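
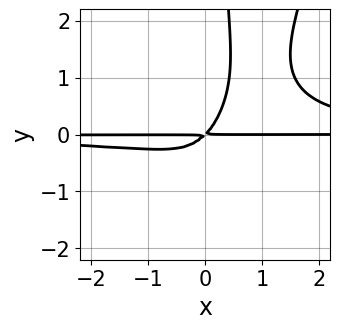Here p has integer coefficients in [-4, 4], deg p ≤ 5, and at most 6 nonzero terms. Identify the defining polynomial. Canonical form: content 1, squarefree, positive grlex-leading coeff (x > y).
3*x^2*y^2 - x*y^3 - 3*x*y^2 - 2*x*y + 2*y^2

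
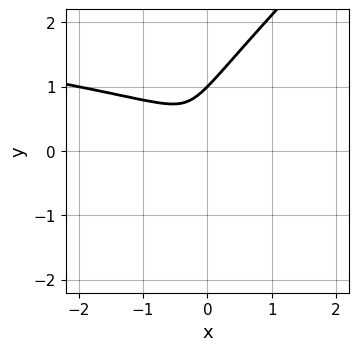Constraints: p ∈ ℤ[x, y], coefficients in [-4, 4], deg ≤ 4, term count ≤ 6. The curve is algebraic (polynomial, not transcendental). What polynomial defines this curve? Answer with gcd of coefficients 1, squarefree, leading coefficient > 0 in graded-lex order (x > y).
2*x*y^2 - 2*y^3 + x^2 + 2*y^2

1. Degree: a generic line meets the curve in up to 3 points, so deg p = 3.
2. Checking where it meets the axes: one y-axis crossing is at y = 1.
3. Putting this together gives p.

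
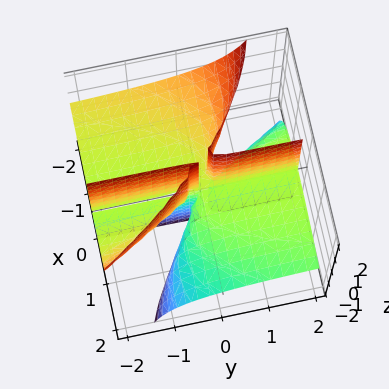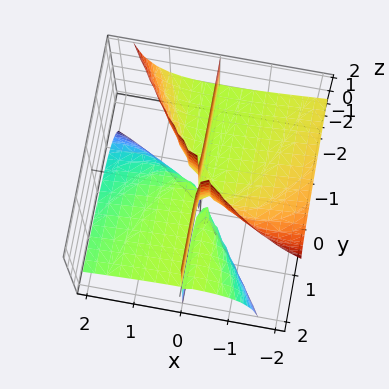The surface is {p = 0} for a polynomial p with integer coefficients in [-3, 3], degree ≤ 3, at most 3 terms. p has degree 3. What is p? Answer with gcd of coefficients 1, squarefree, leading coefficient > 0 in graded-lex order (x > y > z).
x^3 + 3*x^2*z + 3*x*y*z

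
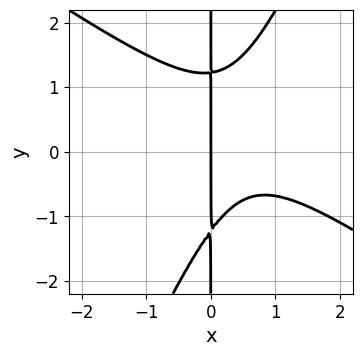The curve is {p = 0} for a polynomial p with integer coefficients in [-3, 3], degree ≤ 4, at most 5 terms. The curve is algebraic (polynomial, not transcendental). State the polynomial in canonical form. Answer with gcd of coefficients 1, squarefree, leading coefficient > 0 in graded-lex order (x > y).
3*x^3 + 3*x^2*y - 2*x*y^2 - 3*x^2 + 3*x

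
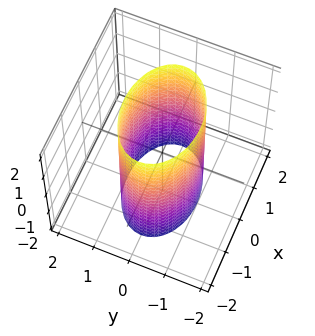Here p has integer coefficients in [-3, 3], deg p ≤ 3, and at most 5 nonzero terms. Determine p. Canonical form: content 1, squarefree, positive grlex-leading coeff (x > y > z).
1. deg p = 2. A cylinder; a quadric.
2. Symmetries: the y ↦ −y reflection is a symmetry, so y appears only in even powers; mirror symmetry x ↦ −x ⇒ only even powers of x; it's symmetric under z → −z, forcing even powers of z.
3. Checking where it meets the axes: among the integer gridlines, it crosses the y-axis at y ∈ {-1, 1}; no z-intercept at any integer in the box.
4. Putting this together gives p.

x^2 + 2*y^2 - 2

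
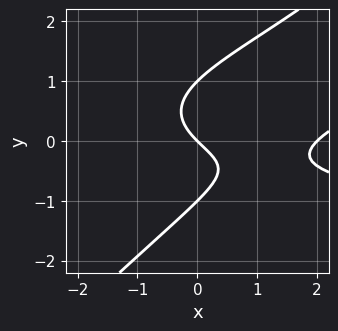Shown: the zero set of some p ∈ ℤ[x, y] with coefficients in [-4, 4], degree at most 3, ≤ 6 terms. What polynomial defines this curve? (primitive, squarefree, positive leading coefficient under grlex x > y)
2*x*y^2 - 2*y^3 - x^2 + 2*x + 2*y

(a) deg p = 3. A generic line meets the curve in up to 3 points.
(b) Observable constraints: among the integer gridlines, it crosses the y-axis at y ∈ {-1, 0, 1}; the x-axis gridline crossings are at x ∈ {0, 2}.
(c) Together with the visible shape, these determine p as stated.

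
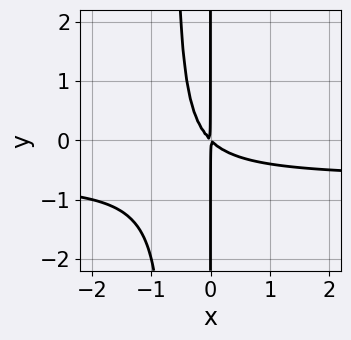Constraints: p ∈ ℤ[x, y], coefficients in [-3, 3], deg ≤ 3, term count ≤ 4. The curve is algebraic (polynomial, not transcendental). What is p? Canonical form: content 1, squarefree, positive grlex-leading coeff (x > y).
deg p = 3. No degree-2 curve has this shape.
Checking where it meets the axes: the visible y-axis segment lies entirely on the curve.
Together with the visible shape, these determine p as stated.

3*x^2*y + 2*x^2 + 2*x*y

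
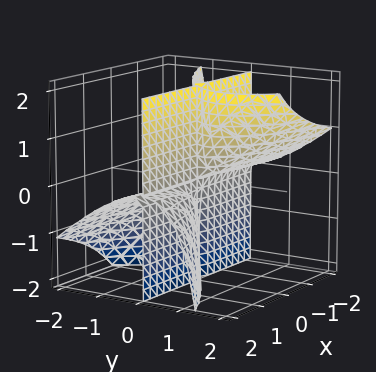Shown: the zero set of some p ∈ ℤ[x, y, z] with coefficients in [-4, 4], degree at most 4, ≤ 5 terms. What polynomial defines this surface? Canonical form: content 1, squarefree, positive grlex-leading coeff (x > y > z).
There are 2 components.
deg p = 3.
Against the integer gridlines: one y-axis crossing is at y = 0; every point of the x-axis in the box is on the surface; the visible z-axis segment lies entirely on the surface.
The integer polynomial consistent with all of this is the stated p.

x*y*z + y^3 - y^2*z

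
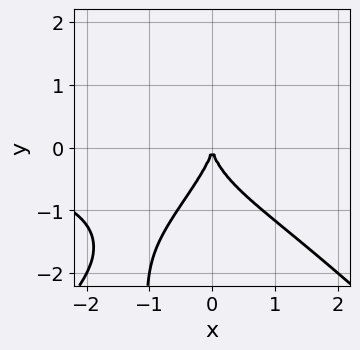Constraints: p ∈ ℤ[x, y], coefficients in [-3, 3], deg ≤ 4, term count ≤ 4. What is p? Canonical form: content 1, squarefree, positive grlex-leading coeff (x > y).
x^3*y - x*y^3 - y^3 - 2*x^2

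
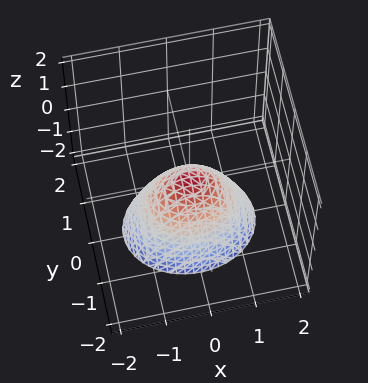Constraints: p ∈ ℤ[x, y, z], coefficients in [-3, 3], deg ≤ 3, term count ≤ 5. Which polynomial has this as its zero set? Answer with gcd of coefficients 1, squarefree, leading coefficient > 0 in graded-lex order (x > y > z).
2*x^2 + 3*y^2 + 2*z

(a) deg p = 2. A paraboloid; a quadric.
(b) Symmetries: the y ↦ −y reflection is a symmetry, so y appears only in even powers; mirror symmetry x ↦ −x ⇒ only even powers of x.
(c) Reading off the gridlines: it crosses the y-axis at the gridline y = 0; it meets the x-axis at x = 0 (among the integer gridlines).
(d) Fitting integer coefficients to these (and the overall shape) gives p.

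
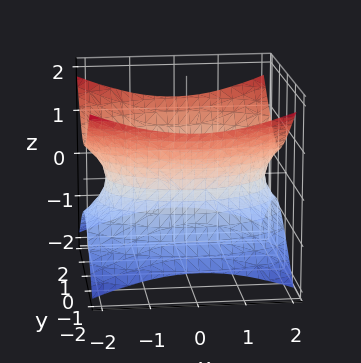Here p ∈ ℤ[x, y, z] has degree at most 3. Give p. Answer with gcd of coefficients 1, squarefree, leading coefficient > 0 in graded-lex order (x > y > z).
x^2 + 2*y^2 - 3*z^2 - 3

(a) Degree: an hourglass — one-sheet hyperboloid; a quadric, so deg p = 2.
(b) Symmetries: it's symmetric under y → −y, forcing even powers of y; it's symmetric under x → −x, forcing even powers of x; it's symmetric under z → −z, forcing even powers of z.
(c) From the axis intercepts and sections: no z-intercept at any integer in the box.
(d) Together with the visible shape, these determine p as stated.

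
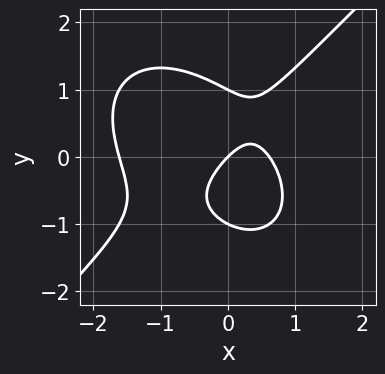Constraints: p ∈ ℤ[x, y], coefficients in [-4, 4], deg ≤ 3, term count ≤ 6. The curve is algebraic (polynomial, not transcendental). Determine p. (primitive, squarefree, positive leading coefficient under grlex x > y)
(a) Degree: a generic line meets the curve in up to 3 points, so deg p = 3.
(b) From the visible intercepts: the y-axis gridline crossings are at y ∈ {-1, 0, 1}; one x-axis crossing is at x = 0.
(c) Solving for integer coefficients yields p as stated.

x^3 - y^3 + x^2 - x + y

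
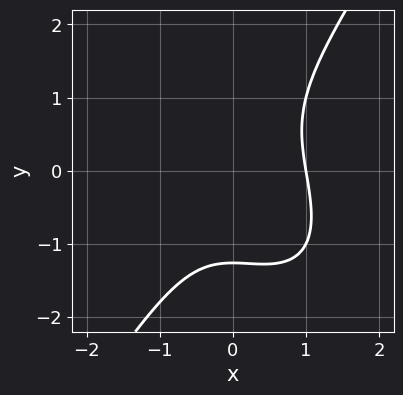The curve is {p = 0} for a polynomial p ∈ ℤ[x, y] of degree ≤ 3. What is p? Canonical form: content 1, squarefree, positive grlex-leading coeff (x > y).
2*x^3 + x^2*y - y^3 - 2

1. The degree is 3 — no degree-2 curve has this shape.
2. Against the integer gridlines: it crosses the x-axis at the gridline x = 1.
3. Matching integer coefficients to the picture gives p.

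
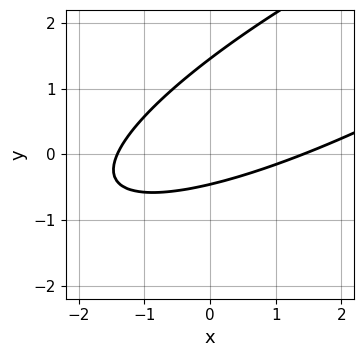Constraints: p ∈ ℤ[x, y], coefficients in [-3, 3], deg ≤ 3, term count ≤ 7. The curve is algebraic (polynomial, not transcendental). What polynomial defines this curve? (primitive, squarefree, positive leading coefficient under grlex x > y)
(a) Degree: the shape is more complex than any degree-1 curve, so deg p = 2.
(b) The integer polynomial consistent with all of this is the stated p.

x^2 - 3*x*y + 3*y^2 - 3*y - 2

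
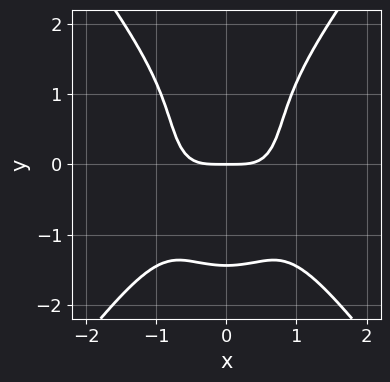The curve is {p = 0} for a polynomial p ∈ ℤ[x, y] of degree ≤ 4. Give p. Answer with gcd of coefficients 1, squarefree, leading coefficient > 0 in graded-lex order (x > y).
First, deg p = 4. The shape is more complex than any degree-3 curve.
Next, symmetries: the x ↦ −x reflection is a symmetry, so x appears only in even powers.
Then, observable constraints: one y-axis crossing is at y = 0; it crosses the x-axis at the gridline x = 0.
Finally, these observations pin down the coefficients.

3*x^4 - y^4 + 2*x^2*y - 3*y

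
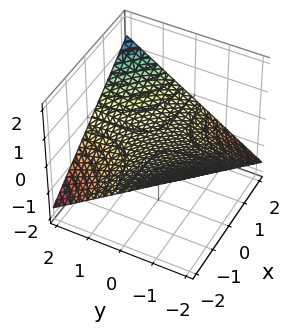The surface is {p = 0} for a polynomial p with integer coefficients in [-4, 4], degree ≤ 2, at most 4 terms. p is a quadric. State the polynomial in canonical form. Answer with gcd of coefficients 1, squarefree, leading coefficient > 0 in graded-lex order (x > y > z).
x*y - 3*z

1. deg p = 2. A hyperbolic paraboloid; a quadric.
2. Against the integer gridlines: it crosses the z-axis at the gridline z = 0; the visible y-axis segment lies entirely on the surface; every point of the x-axis in the box is on the surface.
3. Matching integer coefficients to the picture gives p.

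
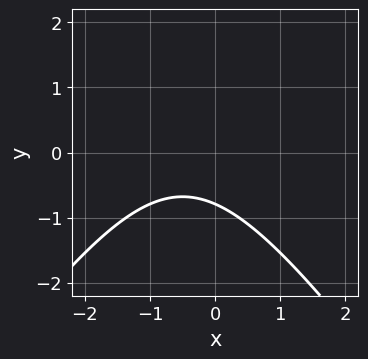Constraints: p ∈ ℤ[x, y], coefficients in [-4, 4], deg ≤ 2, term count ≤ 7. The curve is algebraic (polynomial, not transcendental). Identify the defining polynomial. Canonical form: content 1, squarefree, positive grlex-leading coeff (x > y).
First, the degree is 2 — a generic line meets the curve in up to 2 points.
Next, reading off the gridlines: no x-intercept at any integer in the box.
Finally, solving for integer coefficients yields p as stated.

2*x^2 - y^2 + 2*x + 3*y + 3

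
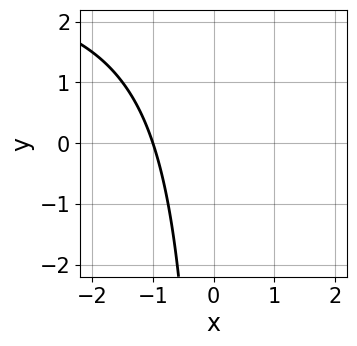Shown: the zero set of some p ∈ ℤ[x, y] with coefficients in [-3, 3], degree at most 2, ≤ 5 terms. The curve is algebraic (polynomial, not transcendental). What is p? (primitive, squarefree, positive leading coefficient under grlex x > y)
First, the degree is 2 — no degree-1 curve has this shape.
Then, from the axis intercepts and sections: it misses every integer gridline on the y-axis; it crosses the x-axis at the gridline x = -1.
Finally, these observations pin down the coefficients.

x*y - 3*x - 3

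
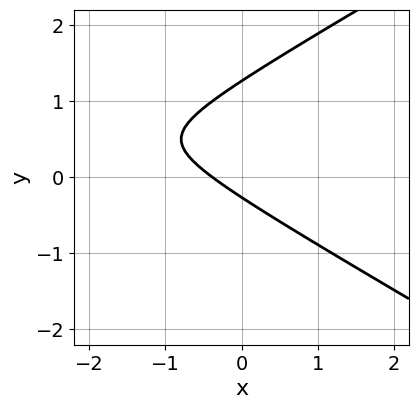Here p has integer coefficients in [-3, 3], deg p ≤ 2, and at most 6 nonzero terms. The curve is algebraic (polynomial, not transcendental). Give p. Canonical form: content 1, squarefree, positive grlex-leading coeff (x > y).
x^2 - 3*y^2 + 3*x + 3*y + 1

First, the degree is 2 — no degree-1 curve has this shape.
Finally, matching integer coefficients to the picture gives p.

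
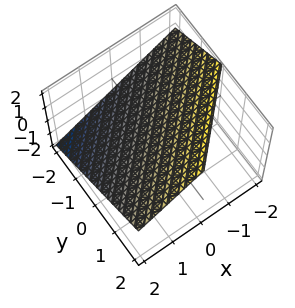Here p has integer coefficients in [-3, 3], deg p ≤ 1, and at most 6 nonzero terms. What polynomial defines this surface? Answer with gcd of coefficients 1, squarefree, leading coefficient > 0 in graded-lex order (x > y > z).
The degree is 1 — every cross-section is a straight line — this is a plane.
From the visible intercepts: one x-axis crossing is at x = 1; it crosses the y-axis at the gridline y = -1.
Fitting integer coefficients to these (and the overall shape) gives p.

2*x - 2*y + 3*z - 2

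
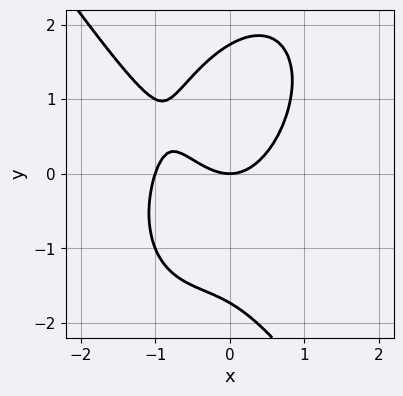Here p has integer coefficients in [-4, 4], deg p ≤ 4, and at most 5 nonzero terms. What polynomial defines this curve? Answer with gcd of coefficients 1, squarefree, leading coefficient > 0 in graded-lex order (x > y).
3*x^3 + y^3 + 3*x^2 - 2*x*y - 3*y

1. Degree: no degree-2 curve has this shape, so deg p = 3.
2. Observable constraints: one y-axis crossing is at y = 0; among the integer gridlines, it crosses the x-axis at x ∈ {-1, 0}.
3. These observations pin down the coefficients.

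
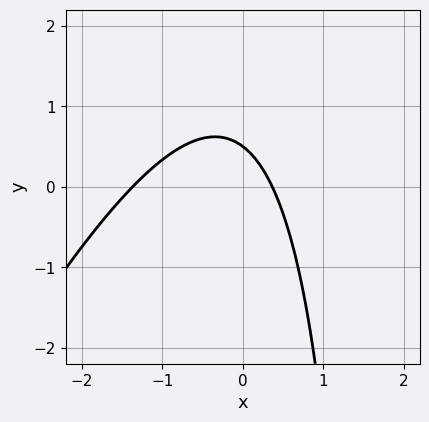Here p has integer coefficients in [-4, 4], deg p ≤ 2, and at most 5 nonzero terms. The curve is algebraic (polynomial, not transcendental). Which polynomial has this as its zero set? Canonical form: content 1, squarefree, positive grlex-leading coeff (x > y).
deg p = 2. A generic line meets the curve in up to 2 points.
Matching integer coefficients to the picture gives p.

2*x^2 - x*y + 2*x + 2*y - 1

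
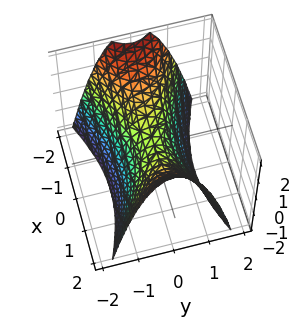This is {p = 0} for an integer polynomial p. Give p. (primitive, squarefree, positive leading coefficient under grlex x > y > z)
x^2 - 3*y^2 - 2*z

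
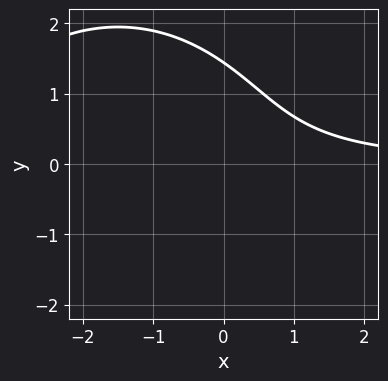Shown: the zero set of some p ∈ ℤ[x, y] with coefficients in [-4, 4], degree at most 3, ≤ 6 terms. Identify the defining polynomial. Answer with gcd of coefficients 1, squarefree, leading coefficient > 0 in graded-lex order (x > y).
x^2*y + y^3 + 3*x*y - 3

The degree is 3 — no degree-2 curve has this shape.
From the visible intercepts: the curve avoids every integer x-axis point in the box.
Assembling these constraints gives the stated polynomial.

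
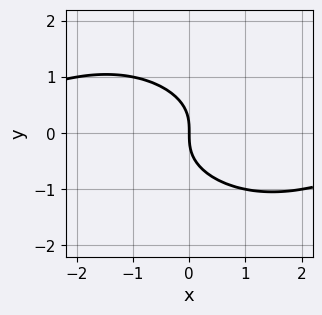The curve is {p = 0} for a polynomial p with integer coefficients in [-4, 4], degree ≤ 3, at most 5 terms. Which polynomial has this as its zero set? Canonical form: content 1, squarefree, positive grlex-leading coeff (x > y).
x^2*y + x*y^2 + 2*y^3 + 2*x

1. deg p = 3.
2. Against the integer gridlines: it meets the y-axis at y = 0 (among the integer gridlines); one x-axis crossing is at x = 0.
3. Together with the visible shape, these determine p as stated.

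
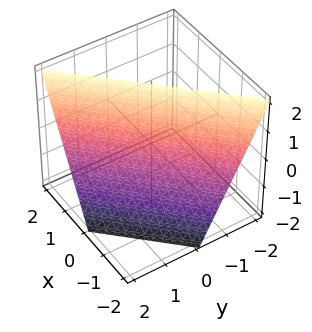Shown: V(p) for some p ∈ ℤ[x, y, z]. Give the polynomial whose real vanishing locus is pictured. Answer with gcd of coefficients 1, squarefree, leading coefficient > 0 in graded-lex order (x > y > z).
2*x - 2*y - z + 2

1. The degree is 1 — every cross-section is a straight line — this is a plane.
2. From the axis intercepts and sections: it meets the y-axis at y = 1 (among the integer gridlines); it meets the x-axis at x = -1 (among the integer gridlines); one z-axis crossing is at z = 2.
3. Putting this together gives p.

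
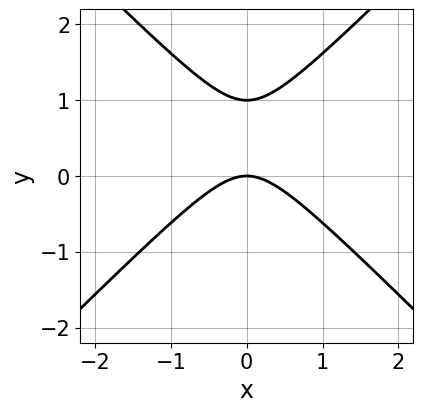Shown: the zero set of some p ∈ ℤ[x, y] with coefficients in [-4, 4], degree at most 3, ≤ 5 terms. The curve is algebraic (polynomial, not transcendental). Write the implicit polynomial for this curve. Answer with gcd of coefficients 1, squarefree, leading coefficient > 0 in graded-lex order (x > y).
First, degree: a generic line meets the curve in up to 2 points, so deg p = 2.
Next, symmetries: mirror symmetry x ↦ −x ⇒ only even powers of x.
Then, reading off the gridlines: among the integer gridlines, it crosses the y-axis at y ∈ {0, 1}; it meets the x-axis at x = 0 (among the integer gridlines).
Finally, putting this together gives p.

x^2 - y^2 + y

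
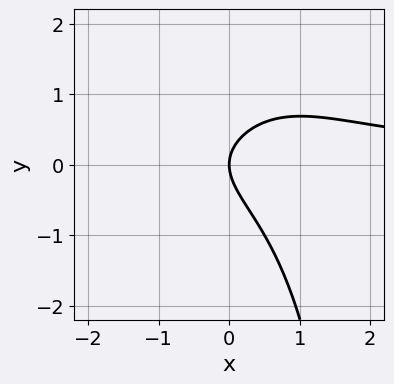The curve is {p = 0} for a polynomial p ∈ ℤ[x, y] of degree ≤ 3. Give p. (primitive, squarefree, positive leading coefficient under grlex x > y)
2*x^2*y - x*y^2 + x*y + 3*y^2 - 3*x

(a) Degree: a generic line meets the curve in up to 3 points, so deg p = 3.
(b) Against the integer gridlines: it crosses the x-axis at the gridline x = 0; one y-axis crossing is at y = 0.
(c) Together with the visible shape, these determine p as stated.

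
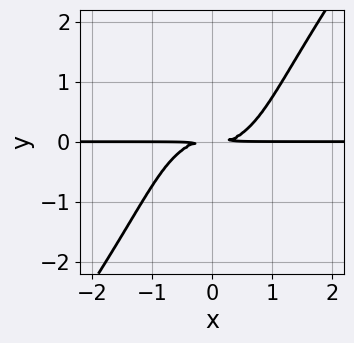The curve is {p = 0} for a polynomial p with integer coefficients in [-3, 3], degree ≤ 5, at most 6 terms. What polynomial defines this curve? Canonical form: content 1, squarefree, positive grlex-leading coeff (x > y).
(a) Degree: no degree-3 curve has this shape, so deg p = 4.
(b) From the visible intercepts: the visible x-axis segment lies entirely on the curve.
(c) Together with the visible shape, these determine p as stated.

3*x^3*y - 3*x^2*y^2 + 2*x*y^3 - y^4 - 2*y^2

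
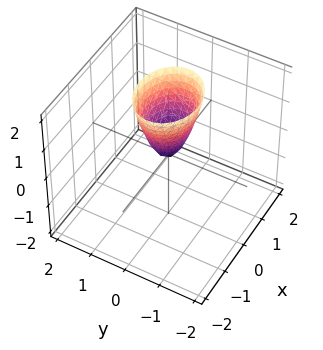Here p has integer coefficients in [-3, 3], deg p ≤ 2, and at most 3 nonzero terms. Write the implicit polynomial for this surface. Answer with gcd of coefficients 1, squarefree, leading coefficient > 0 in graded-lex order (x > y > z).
1. deg p = 2.
2. Symmetries: mirror symmetry x ↦ −x ⇒ only even powers of x; it's symmetric under y → −y, forcing even powers of y.
3. Observable constraints: one x-axis crossing is at x = 0; one y-axis crossing is at y = 0; it crosses the z-axis at the gridline z = 0.
4. Putting this together gives p.

2*x^2 + 3*y^2 - z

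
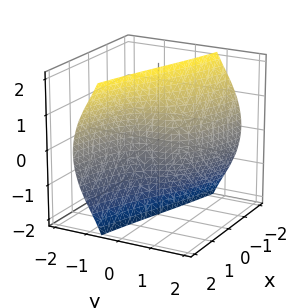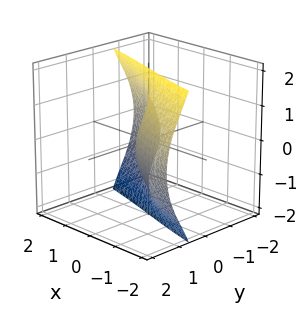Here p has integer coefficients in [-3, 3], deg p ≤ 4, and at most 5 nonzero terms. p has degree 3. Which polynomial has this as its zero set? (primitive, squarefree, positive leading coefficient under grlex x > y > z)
Degree: a generic line meets the surface in up to 3 points, so deg p = 3.
From the visible intercepts: every point of the z-axis in the box is on the surface; it meets the y-axis at y = 0 (among the integer gridlines).
The integer polynomial consistent with all of this is the stated p.

2*y^3 + 2*y*z^2 + 3*x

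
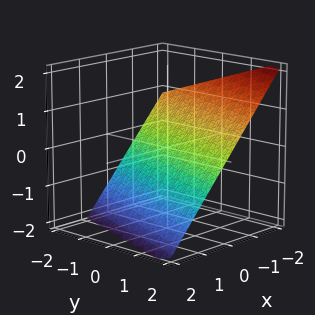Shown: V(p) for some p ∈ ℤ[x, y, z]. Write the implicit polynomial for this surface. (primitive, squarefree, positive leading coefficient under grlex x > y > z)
1. Degree: every cross-section is a straight line — this is a plane, so deg p = 1.
2. Reading off the gridlines: it meets the y-axis at y = 2 (among the integer gridlines).
3. Matching integer coefficients to the picture gives p.

3*x - y + 3*z + 2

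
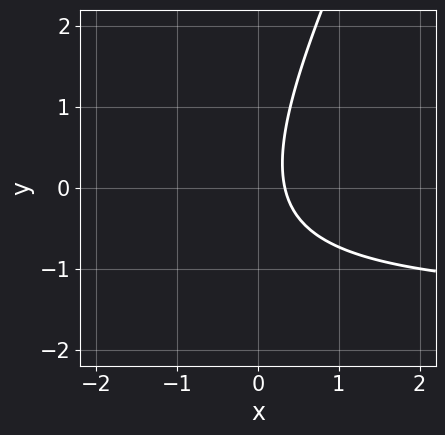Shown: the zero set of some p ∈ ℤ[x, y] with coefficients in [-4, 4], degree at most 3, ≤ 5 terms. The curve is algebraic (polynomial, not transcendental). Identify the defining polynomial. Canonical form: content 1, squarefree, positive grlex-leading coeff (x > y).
deg p = 2. No degree-1 curve has this shape.
From the visible intercepts: it misses every integer gridline on the y-axis.
Matching integer coefficients to the picture gives p.

2*x*y - y^2 + 3*x - 1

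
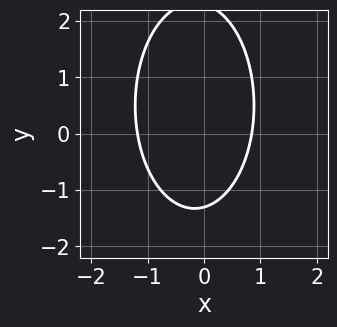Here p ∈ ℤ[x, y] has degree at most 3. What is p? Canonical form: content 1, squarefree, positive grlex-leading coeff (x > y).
First, deg p = 2.
Finally, matching integer coefficients to the picture gives p.

3*x^2 + y^2 + x - y - 3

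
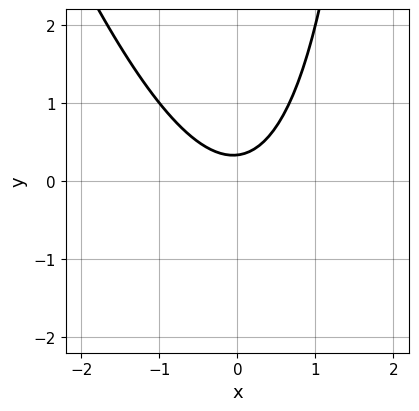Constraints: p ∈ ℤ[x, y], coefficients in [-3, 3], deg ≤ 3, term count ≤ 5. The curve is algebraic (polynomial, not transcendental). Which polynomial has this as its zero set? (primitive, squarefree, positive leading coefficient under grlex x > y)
1. Degree: no degree-1 curve has this shape, so deg p = 2.
2. Reading off the gridlines: it misses every integer gridline on the x-axis.
3. Putting this together gives p.

3*x^2 + x*y - 3*y + 1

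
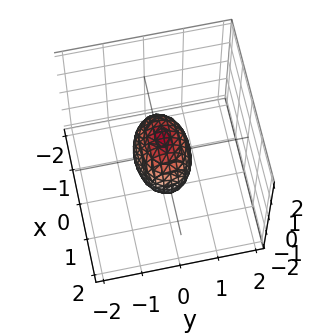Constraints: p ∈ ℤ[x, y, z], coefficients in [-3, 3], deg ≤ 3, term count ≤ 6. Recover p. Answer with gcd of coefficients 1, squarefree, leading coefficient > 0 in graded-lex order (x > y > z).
x^2 + 2*y^2 + z^2 - 1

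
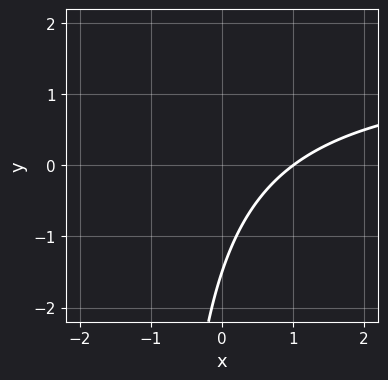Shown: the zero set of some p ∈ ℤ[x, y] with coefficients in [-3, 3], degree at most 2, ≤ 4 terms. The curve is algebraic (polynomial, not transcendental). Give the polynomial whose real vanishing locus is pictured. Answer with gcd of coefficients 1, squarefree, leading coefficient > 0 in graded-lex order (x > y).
2*x*y - 3*x + 2*y + 3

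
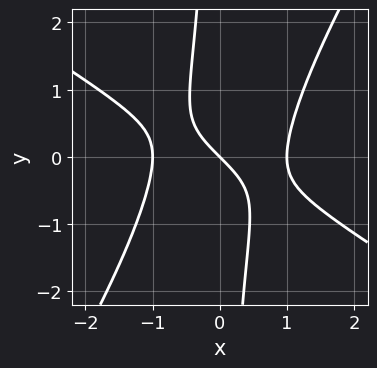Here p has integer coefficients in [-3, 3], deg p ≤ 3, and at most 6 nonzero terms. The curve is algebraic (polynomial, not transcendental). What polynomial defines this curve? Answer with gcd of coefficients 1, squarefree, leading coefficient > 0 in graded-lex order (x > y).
x^3 + x^2*y - x*y^2 - x - y

deg p = 3.
From the visible intercepts: it meets the y-axis at y = 0 (among the integer gridlines); the x-axis gridline crossings are at x ∈ {-1, 0, 1}.
These observations pin down the coefficients.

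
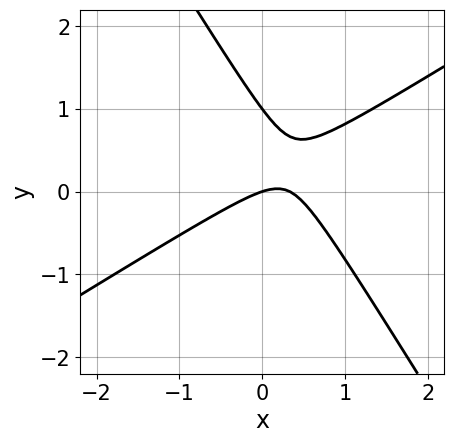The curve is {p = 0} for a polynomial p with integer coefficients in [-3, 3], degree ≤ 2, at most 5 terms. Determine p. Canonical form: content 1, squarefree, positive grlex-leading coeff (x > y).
The degree is 2 — a generic line meets the curve in up to 2 points.
From the axis intercepts and sections: among the integer gridlines, it crosses the y-axis at y ∈ {0, 1}; it crosses the x-axis at the gridline x = 0.
The integer polynomial consistent with all of this is the stated p.

3*x^2 - 3*x*y - 3*y^2 - x + 3*y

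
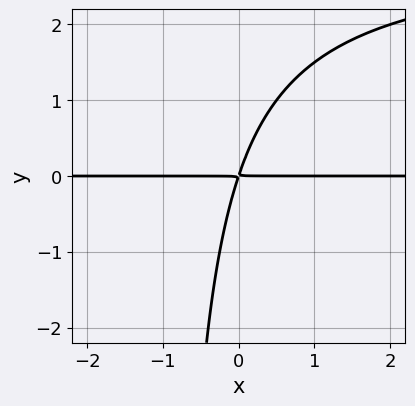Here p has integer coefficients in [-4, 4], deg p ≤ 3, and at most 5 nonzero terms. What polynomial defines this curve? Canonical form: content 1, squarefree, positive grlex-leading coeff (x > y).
x*y^2 - 3*x*y + y^2

(a) Degree: no degree-2 curve has this shape, so deg p = 3.
(b) From the axis intercepts and sections: the visible x-axis segment lies entirely on the curve.
(c) The integer polynomial consistent with all of this is the stated p.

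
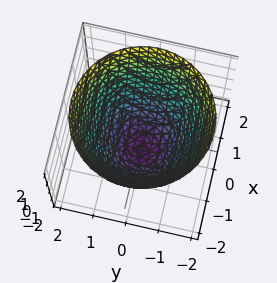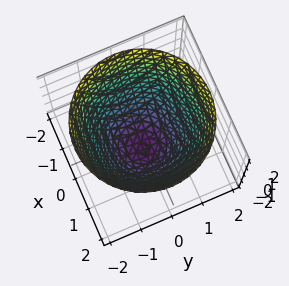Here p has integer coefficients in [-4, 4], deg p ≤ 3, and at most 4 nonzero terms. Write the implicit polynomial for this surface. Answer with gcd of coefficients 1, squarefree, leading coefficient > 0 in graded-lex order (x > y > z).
The degree is 2 — a generic line meets the surface in up to 2 points.
Symmetries: every cross-section ⟂ z is a circle, so x, y appear only via x² + y².
Observable constraints: it crosses the z-axis at the gridline z = -2; a circular section at z = 0 has radius between 1 and 2.
Matching integer coefficients to the picture gives p.

x^2 + y^2 - z - 2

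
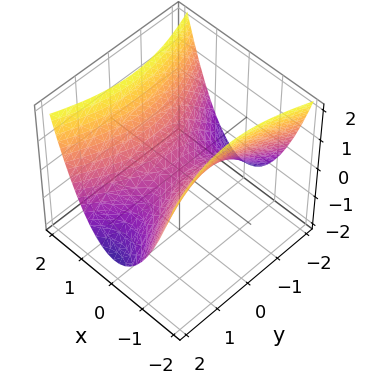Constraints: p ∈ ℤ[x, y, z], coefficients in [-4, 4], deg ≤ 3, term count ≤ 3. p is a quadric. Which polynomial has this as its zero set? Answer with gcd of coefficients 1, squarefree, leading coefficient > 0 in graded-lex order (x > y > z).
3*x^2 - y^2 - 3*z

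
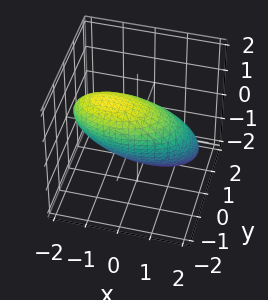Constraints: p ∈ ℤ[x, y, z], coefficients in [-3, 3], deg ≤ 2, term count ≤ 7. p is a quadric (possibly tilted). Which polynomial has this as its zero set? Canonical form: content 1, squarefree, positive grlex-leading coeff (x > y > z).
x^2 + x*z + 3*y^2 + 2*y*z + 2*z^2 - 3

First, deg p = 2. A generic line meets the surface in up to 2 points.
Next, from the visible intercepts: among the integer gridlines, it crosses the y-axis at y ∈ {-1, 1}.
Finally, the integer polynomial consistent with all of this is the stated p.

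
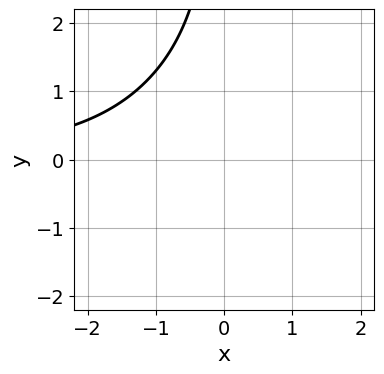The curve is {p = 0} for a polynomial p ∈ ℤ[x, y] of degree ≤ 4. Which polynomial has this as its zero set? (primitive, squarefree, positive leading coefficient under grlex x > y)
Degree: a generic line meets the curve in up to 3 points, so deg p = 3.
Against the integer gridlines: the curve avoids every integer x-axis point in the box; it misses every integer gridline on the y-axis.
Putting this together gives p.

x^2*y - x*y^2 - 3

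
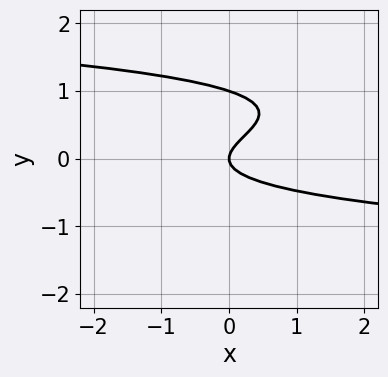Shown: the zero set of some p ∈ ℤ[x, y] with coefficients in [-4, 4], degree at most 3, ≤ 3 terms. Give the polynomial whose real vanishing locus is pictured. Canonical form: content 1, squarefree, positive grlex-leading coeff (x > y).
3*y^3 - 3*y^2 + x

First, the degree is 3 — the shape is more complex than any degree-2 curve.
Then, against the integer gridlines: it crosses the x-axis at the gridline x = 0; the y-axis gridline crossings are at y ∈ {0, 1}.
Finally, these observations pin down the coefficients.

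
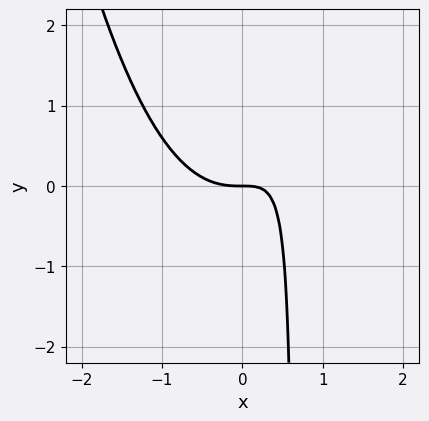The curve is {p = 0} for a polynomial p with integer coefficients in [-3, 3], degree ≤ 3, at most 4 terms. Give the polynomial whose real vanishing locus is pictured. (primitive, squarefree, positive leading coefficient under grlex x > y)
Degree: no degree-2 curve has this shape, so deg p = 3.
Observable constraints: one x-axis crossing is at x = 0; one y-axis crossing is at y = 0.
Putting this together gives p.

3*x^3 - 3*x*y + 2*y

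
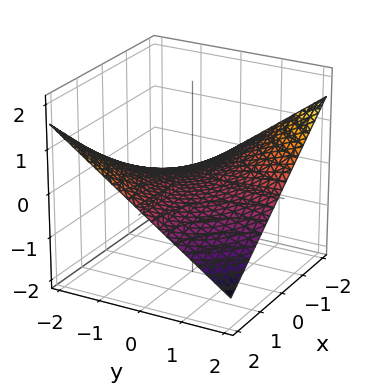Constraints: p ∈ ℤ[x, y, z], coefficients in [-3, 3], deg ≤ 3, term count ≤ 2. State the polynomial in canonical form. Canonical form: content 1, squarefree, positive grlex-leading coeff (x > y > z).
x*y + 3*z

(a) Degree: a hyperbolic paraboloid; a quadric, so deg p = 2.
(b) Observable constraints: the visible y-axis segment lies entirely on the surface; it crosses the z-axis at the gridline z = 0; the visible x-axis segment lies entirely on the surface.
(c) Fitting integer coefficients to these (and the overall shape) gives p.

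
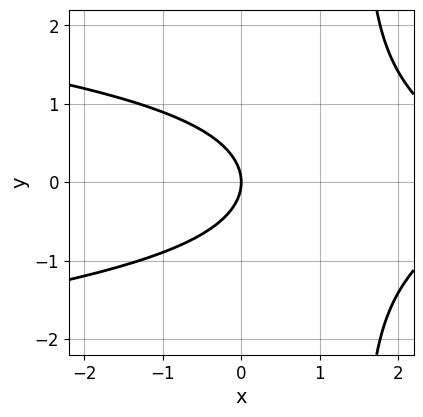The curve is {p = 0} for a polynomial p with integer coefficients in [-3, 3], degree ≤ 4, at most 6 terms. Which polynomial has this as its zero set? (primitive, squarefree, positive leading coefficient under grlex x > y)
2*x*y^2 + x^2 - 3*y^2 - 3*x

First, degree: a generic line meets the curve in up to 3 points, so deg p = 3.
Next, symmetries: mirror symmetry y ↦ −y ⇒ only even powers of y.
Next, checking where it meets the axes: one x-axis crossing is at x = 0; one y-axis crossing is at y = 0.
Finally, matching integer coefficients to the picture gives p.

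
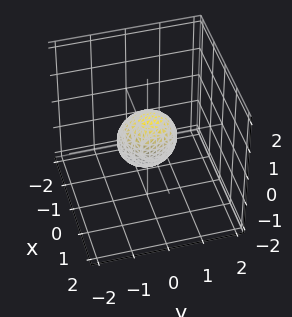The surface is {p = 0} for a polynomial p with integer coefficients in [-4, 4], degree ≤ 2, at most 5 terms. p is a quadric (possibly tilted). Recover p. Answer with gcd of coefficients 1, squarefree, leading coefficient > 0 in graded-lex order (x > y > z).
Degree: no degree-1 surface has this shape, so deg p = 2.
Checking where it meets the axes: among the integer gridlines, it crosses the z-axis at z ∈ {-1, 1}.
Matching integer coefficients to the picture gives p.

3*x^2 - 2*x*z + 3*y^2 + 2*z^2 - 2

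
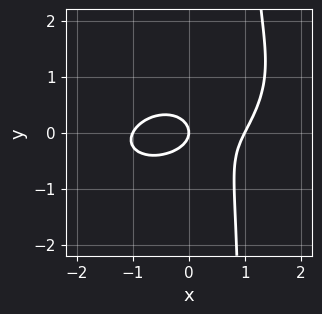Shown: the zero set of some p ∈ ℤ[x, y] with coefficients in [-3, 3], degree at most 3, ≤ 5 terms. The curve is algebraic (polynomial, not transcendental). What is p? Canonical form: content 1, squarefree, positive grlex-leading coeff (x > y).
x^3 - x^2*y + 2*x*y^2 - 2*y^2 - x

(a) Degree: no degree-2 curve has this shape, so deg p = 3.
(b) Against the integer gridlines: it crosses the y-axis at the gridline y = 0; the x-axis gridline crossings are at x ∈ {-1, 0, 1}.
(c) Together with the visible shape, these determine p as stated.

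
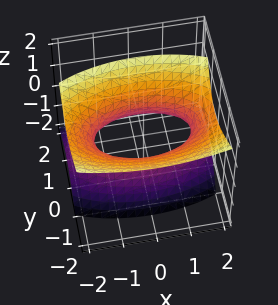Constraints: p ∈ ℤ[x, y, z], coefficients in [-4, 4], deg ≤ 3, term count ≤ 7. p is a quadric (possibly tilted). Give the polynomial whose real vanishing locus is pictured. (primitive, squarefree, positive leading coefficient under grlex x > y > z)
deg p = 2.
From the axis intercepts and sections: no z-intercept at any integer in the box.
Putting this together gives p.

x^2 + 3*y^2 + 2*y*z - 2*z^2 - 2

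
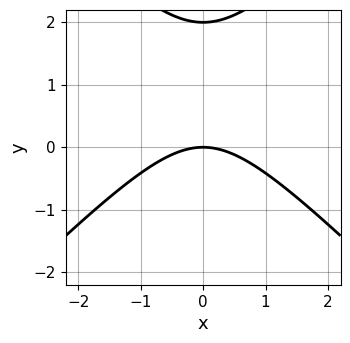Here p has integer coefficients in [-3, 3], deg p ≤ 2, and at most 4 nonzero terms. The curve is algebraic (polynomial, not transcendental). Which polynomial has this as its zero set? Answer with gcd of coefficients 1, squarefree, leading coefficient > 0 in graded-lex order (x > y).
First, degree: no degree-1 curve has this shape, so deg p = 2.
Then, symmetries: the x ↦ −x reflection is a symmetry, so x appears only in even powers.
Next, from the axis intercepts and sections: it crosses the x-axis at the gridline x = 0; among the integer gridlines, it crosses the y-axis at y ∈ {0, 2}.
Finally, together with the visible shape, these determine p as stated.

x^2 - y^2 + 2*y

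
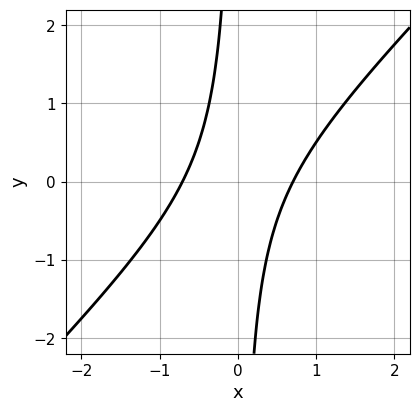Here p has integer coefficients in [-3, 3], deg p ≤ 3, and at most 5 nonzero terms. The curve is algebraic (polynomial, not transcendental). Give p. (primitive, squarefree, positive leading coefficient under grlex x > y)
2*x^2 - 2*x*y - 1

1. deg p = 2. A generic line meets the curve in up to 2 points.
2. Against the integer gridlines: it misses every integer gridline on the y-axis.
3. Assembling these constraints gives the stated polynomial.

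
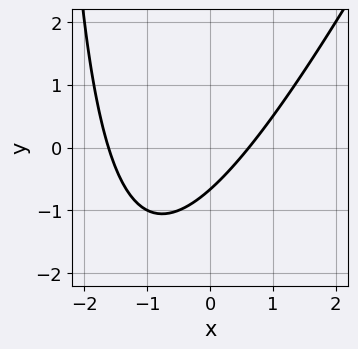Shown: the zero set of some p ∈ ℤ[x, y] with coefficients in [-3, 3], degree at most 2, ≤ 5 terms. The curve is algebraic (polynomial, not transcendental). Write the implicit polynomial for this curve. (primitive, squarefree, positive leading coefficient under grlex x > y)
The degree is 2 — the shape is more complex than any degree-1 curve.
Putting this together gives p.

2*x^2 - x*y + 2*x - 3*y - 2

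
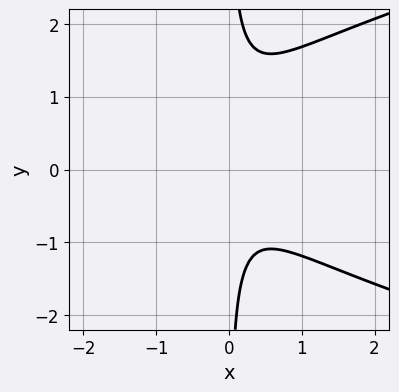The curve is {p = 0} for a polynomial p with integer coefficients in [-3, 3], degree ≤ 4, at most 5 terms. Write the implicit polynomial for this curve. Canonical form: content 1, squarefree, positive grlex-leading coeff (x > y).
2*x*y^2 - 3*x^2 - x*y - 1

First, deg p = 3.
Next, observable constraints: no y-intercept at any integer in the box; no x-intercept at any integer in the box.
Finally, these observations pin down the coefficients.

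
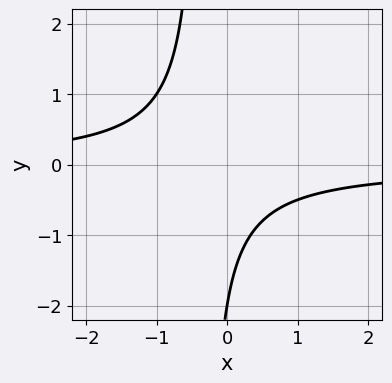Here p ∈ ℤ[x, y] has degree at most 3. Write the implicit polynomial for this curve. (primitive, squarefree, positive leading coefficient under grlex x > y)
3*x*y + y + 2

(a) deg p = 2.
(b) Checking where it meets the axes: it meets the y-axis at y = -2 (among the integer gridlines); the curve avoids every integer x-axis point in the box.
(c) Together with the visible shape, these determine p as stated.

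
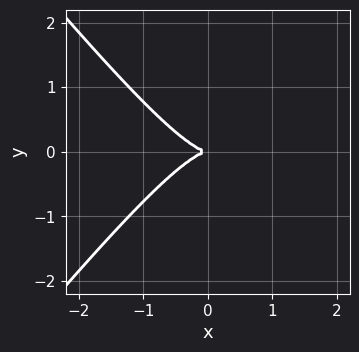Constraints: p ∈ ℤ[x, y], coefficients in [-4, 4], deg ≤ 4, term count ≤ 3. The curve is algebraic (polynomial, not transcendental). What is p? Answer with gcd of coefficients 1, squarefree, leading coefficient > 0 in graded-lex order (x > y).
3*x^3 - 2*x*y^2 + 3*y^2

The degree is 3 — a generic line meets the curve in up to 3 points.
Symmetries: it's symmetric under y → −y, forcing even powers of y.
Against the integer gridlines: it meets the y-axis at y = 0 (among the integer gridlines); one x-axis crossing is at x = 0.
Together with the visible shape, these determine p as stated.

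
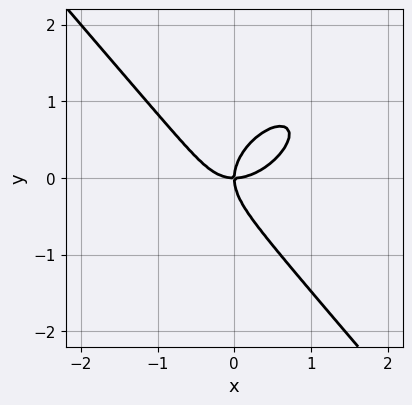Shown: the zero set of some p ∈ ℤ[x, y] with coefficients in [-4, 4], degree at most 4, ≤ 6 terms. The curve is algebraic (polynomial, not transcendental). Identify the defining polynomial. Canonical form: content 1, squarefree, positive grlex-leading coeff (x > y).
2*x^3 - x^2*y + 2*y^3 - 2*x*y

First, deg p = 3. No degree-2 curve has this shape.
Next, against the integer gridlines: it meets the y-axis at y = 0 (among the integer gridlines); it meets the x-axis at x = 0 (among the integer gridlines).
Finally, the integer polynomial consistent with all of this is the stated p.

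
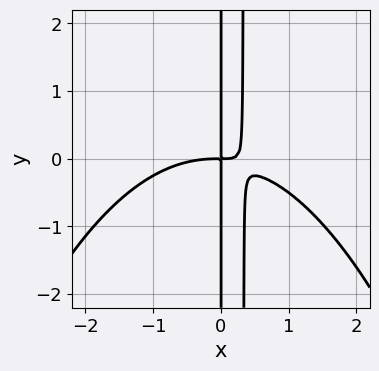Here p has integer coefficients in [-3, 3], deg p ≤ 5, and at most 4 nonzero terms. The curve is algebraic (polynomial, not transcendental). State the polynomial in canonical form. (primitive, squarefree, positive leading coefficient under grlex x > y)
(a) deg p = 4. No degree-3 curve has this shape.
(b) Against the integer gridlines: every point of the y-axis in the box is on the curve.
(c) Assembling these constraints gives the stated polynomial.

x^4 + 3*x^2*y - x*y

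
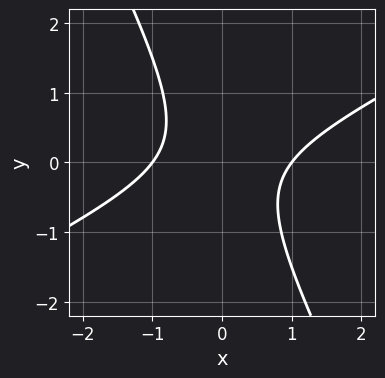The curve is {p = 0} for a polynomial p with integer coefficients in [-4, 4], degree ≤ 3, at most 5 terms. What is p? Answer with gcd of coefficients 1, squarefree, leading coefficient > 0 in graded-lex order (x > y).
2*x^2 - 3*x*y - 2*y^2 - 2

deg p = 2. No degree-1 curve has this shape.
Observable constraints: the x-axis gridline crossings are at x ∈ {-1, 1}; no y-intercept at any integer in the box.
Assembling these constraints gives the stated polynomial.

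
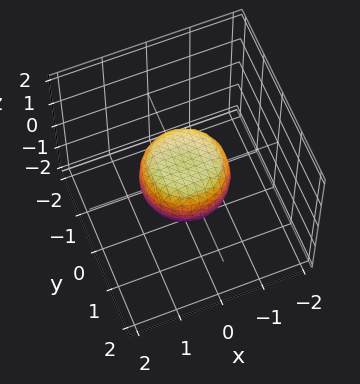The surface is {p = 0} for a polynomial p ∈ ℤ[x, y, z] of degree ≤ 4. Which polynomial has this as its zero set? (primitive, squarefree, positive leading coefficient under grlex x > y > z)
Degree: no degree-3 surface has this shape, so deg p = 4.
Symmetry: the surface is invariant under rotation about z: p = q(x² + y², z).
Observable constraints: a circular section at z = 0 has radius exactly 1; among the integer gridlines, it crosses the y-axis at y ∈ {-1, 1}; among the integer gridlines, it crosses the x-axis at x ∈ {-1, 1}.
Assembling these constraints gives the stated polynomial.

2*x^4 + 4*x^2*y^2 + 2*y^4 - x^2 - y^2 + 2*z^2 - 1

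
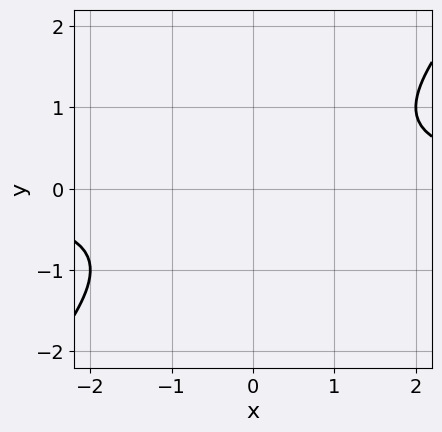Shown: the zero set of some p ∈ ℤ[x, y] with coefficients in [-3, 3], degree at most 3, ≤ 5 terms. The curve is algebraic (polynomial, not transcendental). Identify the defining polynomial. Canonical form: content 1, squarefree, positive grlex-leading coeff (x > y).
1. deg p = 2. The shape is more complex than any degree-1 curve.
2. From the axis intercepts and sections: the curve avoids every integer x-axis point in the box; it misses every integer gridline on the y-axis.
3. Fitting integer coefficients to these (and the overall shape) gives p.

x*y - y^2 - 1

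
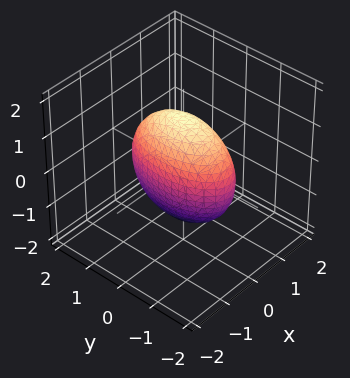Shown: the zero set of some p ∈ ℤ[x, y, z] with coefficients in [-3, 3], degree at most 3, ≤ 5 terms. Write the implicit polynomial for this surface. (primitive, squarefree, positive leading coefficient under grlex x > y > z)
1. Degree: a closed, bounded, convex surface; a quadric, so deg p = 2.
2. Symmetries: the x ↦ −x reflection is a symmetry, so x appears only in even powers; it's symmetric under z → −z, forcing even powers of z; the y ↦ −y reflection is a symmetry, so y appears only in even powers.
3. Assembling these constraints gives the stated polynomial.

3*x^2 + y^2 + z^2 - 2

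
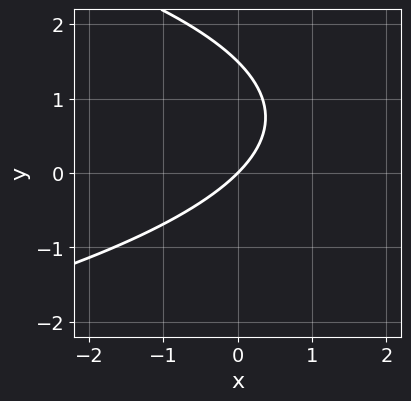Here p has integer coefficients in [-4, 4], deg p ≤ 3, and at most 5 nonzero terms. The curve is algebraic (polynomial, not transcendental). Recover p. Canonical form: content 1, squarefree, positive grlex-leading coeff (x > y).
First, degree: no degree-1 curve has this shape, so deg p = 2.
Then, from the visible intercepts: one x-axis crossing is at x = 0; it crosses the y-axis at the gridline y = 0.
Finally, fitting integer coefficients to these (and the overall shape) gives p.

2*y^2 + 3*x - 3*y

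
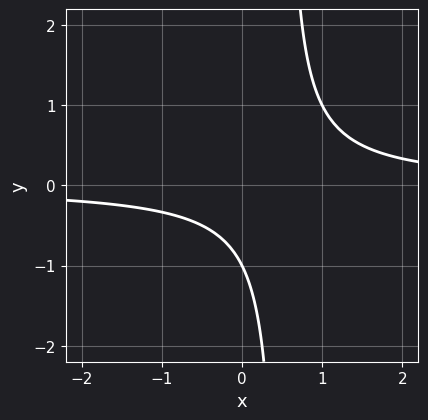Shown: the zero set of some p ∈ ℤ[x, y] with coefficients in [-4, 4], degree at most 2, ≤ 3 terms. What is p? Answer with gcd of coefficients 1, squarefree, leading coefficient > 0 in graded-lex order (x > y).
1. The degree is 2 — a generic line meets the curve in up to 2 points.
2. Checking where it meets the axes: it misses every integer gridline on the x-axis; it crosses the y-axis at the gridline y = -1.
3. Together with the visible shape, these determine p as stated.

2*x*y - y - 1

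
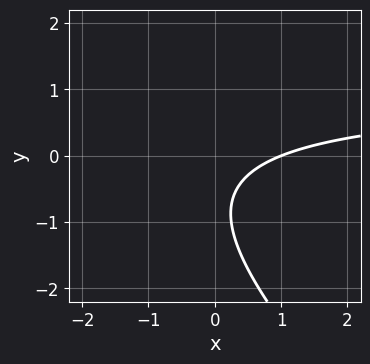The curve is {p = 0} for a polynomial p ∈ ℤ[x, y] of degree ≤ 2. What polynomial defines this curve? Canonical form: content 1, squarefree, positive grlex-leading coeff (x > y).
2*x*y + 2*y^2 - 2*x + 3*y + 2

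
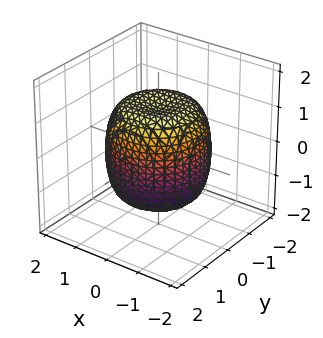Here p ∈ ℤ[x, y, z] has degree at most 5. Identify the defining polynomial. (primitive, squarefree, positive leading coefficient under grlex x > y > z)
2*x^4 + 4*x^2*y^2 + 2*y^4 - 2*x^2 - 2*y^2 + 2*z^2 - 3

First, the degree is 4 — no degree-3 surface has this shape.
Next, by symmetry, every cross-section ⟂ z is a circle, so x, y appear only via x² + y².
Then, against the integer gridlines: a circular section at z = -1 has radius between 1 and 2.
Finally, solving for integer coefficients yields p as stated.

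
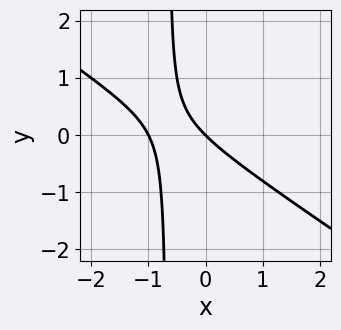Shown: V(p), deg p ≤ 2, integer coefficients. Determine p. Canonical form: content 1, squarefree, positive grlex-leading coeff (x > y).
First, the degree is 2 — a generic line meets the curve in up to 2 points.
Then, reading off the gridlines: among the integer gridlines, it crosses the x-axis at x ∈ {-1, 0}; one y-axis crossing is at y = 0.
Finally, assembling these constraints gives the stated polynomial.

2*x^2 + 3*x*y + 2*x + 2*y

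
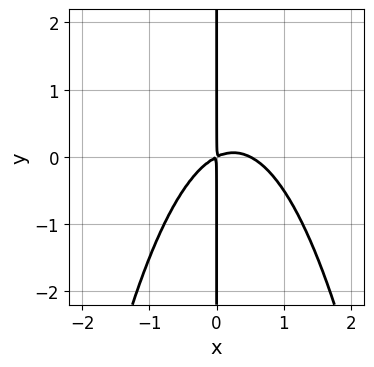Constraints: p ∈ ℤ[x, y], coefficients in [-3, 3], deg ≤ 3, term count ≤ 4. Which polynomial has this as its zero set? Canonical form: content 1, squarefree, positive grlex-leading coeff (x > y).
2*x^3 - x^2 + 2*x*y

First, the degree is 3 — the shape is more complex than any degree-2 curve.
Next, from the visible intercepts: the visible y-axis segment lies entirely on the curve.
Finally, fitting integer coefficients to these (and the overall shape) gives p.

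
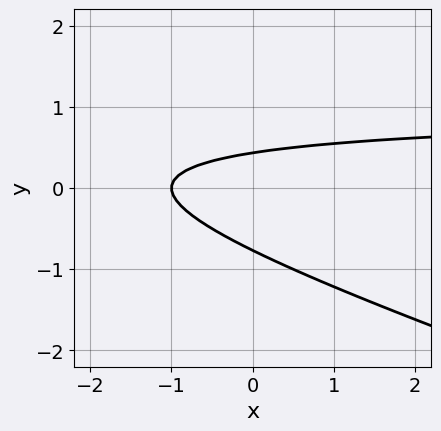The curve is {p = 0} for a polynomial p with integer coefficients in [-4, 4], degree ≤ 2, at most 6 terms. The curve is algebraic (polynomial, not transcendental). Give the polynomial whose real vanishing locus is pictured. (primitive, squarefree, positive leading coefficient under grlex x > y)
First, degree: the shape is more complex than any degree-1 curve, so deg p = 2.
Next, checking where it meets the axes: it meets the x-axis at x = -1 (among the integer gridlines).
Finally, the integer polynomial consistent with all of this is the stated p.

x*y + 3*y^2 - x + y - 1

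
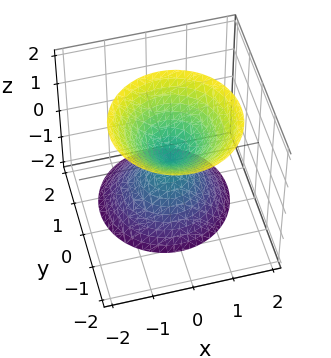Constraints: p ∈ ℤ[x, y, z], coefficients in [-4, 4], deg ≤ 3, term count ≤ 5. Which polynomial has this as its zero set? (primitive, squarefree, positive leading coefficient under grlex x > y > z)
2*x^2 + 2*y^2 + y*z - z^2

There are 2 components.
deg p = 2.
From the visible intercepts: it meets the y-axis at y = 0 (among the integer gridlines); it crosses the x-axis at the gridline x = 0; it meets the z-axis at z = 0 (among the integer gridlines).
Together with the visible shape, these determine p as stated.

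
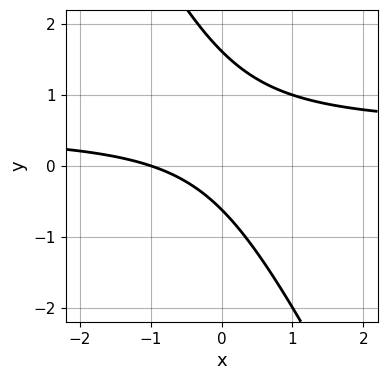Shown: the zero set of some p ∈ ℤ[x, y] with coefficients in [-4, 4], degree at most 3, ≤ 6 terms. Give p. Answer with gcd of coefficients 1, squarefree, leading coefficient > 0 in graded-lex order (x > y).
2*x*y + y^2 - x - y - 1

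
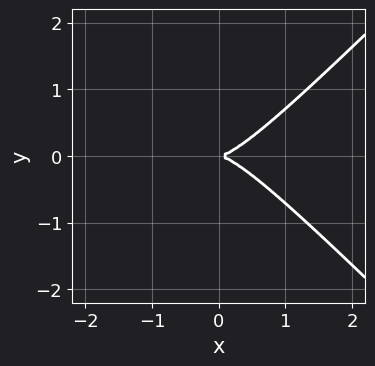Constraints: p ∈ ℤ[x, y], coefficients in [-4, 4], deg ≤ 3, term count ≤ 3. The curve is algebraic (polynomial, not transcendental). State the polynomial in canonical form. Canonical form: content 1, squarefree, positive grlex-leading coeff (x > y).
(a) deg p = 3.
(b) Symmetries: the y ↦ −y reflection is a symmetry, so y appears only in even powers.
(c) From the axis intercepts and sections: it crosses the y-axis at the gridline y = 0; it meets the x-axis at x = 0 (among the integer gridlines).
(d) These observations pin down the coefficients.

x^3 - x*y^2 - y^2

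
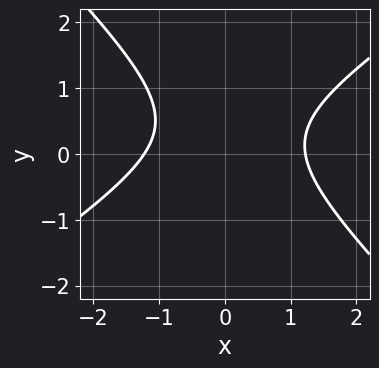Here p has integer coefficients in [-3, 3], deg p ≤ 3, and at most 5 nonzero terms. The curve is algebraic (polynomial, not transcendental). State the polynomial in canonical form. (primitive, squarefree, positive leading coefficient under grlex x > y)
The degree is 2 — a generic line meets the curve in up to 2 points.
From the axis intercepts and sections: it misses every integer gridline on the y-axis.
Solving for integer coefficients yields p as stated.

2*x^2 - x*y - 3*y^2 + 2*y - 3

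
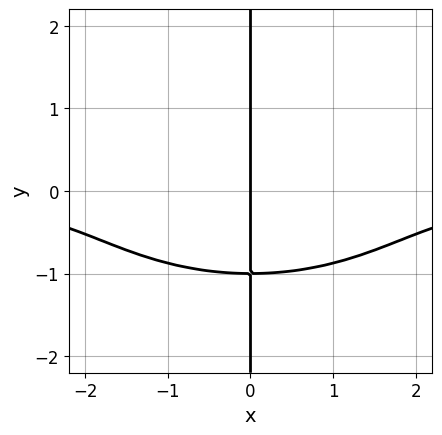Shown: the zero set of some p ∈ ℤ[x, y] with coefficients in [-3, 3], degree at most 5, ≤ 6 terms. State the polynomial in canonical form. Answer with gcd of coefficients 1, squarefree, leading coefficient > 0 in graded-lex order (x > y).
x^3*y + 3*x*y^3 - x*y + 2*x

First, deg p = 4.
Then, against the integer gridlines: every point of the y-axis in the box is on the curve; one x-axis crossing is at x = 0.
Finally, matching integer coefficients to the picture gives p.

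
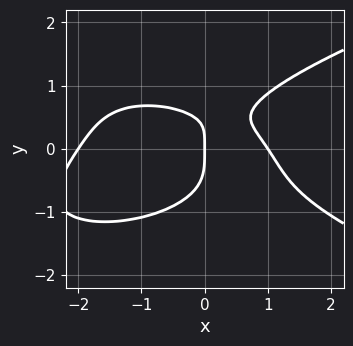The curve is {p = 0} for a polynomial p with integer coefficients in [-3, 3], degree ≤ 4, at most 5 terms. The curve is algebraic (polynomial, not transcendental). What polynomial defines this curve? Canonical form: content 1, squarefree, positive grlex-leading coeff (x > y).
1. The degree is 4 — a generic line meets the curve in up to 4 points.
2. Against the integer gridlines: among the integer gridlines, it crosses the x-axis at x ∈ {-2, 0, 1}; it meets the y-axis at y = 0 (among the integer gridlines).
3. Fitting integer coefficients to these (and the overall shape) gives p.

3*y^4 - x^3 - x^2 - 2*x*y + 2*x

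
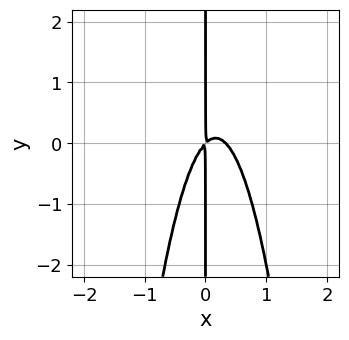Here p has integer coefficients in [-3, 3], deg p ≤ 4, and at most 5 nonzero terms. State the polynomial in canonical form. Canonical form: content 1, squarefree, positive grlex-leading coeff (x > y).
1. deg p = 3.
2. Observable constraints: every point of the y-axis in the box is on the curve.
3. These observations pin down the coefficients.

3*x^3 - x^2 + x*y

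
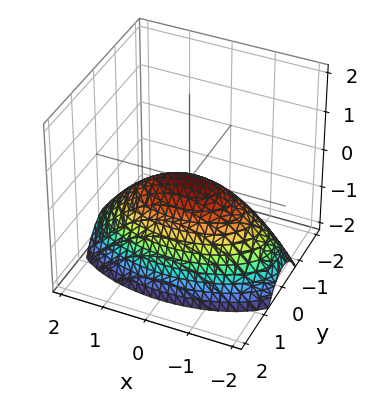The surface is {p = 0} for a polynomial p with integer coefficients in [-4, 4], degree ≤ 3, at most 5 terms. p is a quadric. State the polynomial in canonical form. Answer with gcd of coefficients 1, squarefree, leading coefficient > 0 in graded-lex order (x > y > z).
x^2 + 3*y^2 + 3*z

Degree: a single bowl opening along one axis; a quadric, so deg p = 2.
Symmetries: the x ↦ −x reflection is a symmetry, so x appears only in even powers; it's symmetric under y → −y, forcing even powers of y.
Observable constraints: one y-axis crossing is at y = 0; it crosses the x-axis at the gridline x = 0.
Matching integer coefficients to the picture gives p.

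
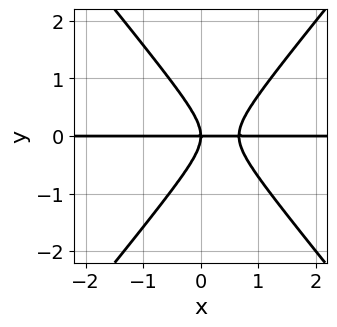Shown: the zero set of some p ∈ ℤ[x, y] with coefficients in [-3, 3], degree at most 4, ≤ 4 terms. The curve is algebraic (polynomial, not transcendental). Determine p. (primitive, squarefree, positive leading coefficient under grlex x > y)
First, the degree is 3 — a generic line meets the curve in up to 3 points.
Then, against the integer gridlines: every point of the x-axis in the box is on the curve; one y-axis crossing is at y = 0.
Finally, assembling these constraints gives the stated polynomial.

3*x^2*y - 2*y^3 - 2*x*y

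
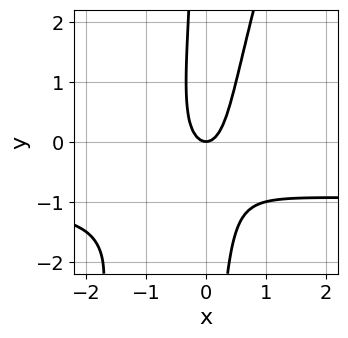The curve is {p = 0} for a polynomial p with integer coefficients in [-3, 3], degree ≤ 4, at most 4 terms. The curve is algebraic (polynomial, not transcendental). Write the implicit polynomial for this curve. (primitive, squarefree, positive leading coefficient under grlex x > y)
1. deg p = 3.
2. Observable constraints: it meets the x-axis at x = 0 (among the integer gridlines); one y-axis crossing is at y = 0.
3. Together with the visible shape, these determine p as stated.

3*x^2*y - x*y^2 + 3*x^2 - y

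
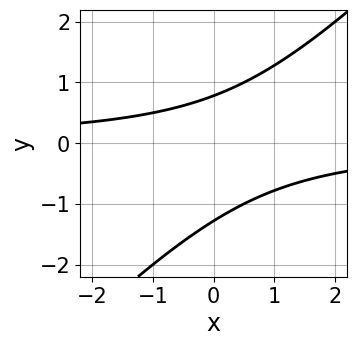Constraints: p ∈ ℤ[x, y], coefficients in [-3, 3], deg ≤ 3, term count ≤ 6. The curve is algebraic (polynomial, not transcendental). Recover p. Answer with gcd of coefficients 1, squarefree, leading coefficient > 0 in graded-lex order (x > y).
2*x*y - 2*y^2 - y + 2

(a) Degree: the shape is more complex than any degree-1 curve, so deg p = 2.
(b) Checking where it meets the axes: no x-intercept at any integer in the box.
(c) These observations pin down the coefficients.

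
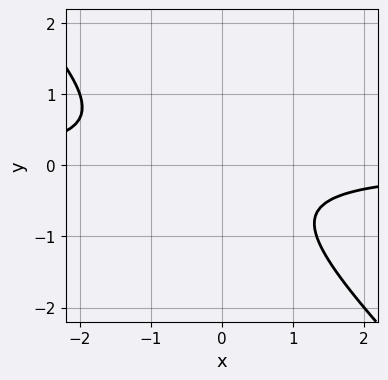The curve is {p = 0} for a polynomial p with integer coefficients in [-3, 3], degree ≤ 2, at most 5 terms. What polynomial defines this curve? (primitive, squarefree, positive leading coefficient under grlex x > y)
3*x*y + 3*y^2 + y + 2

(a) The degree is 2 — no degree-1 curve has this shape.
(b) Observable constraints: the curve avoids every integer x-axis point in the box; the curve avoids every integer y-axis point in the box.
(c) Fitting integer coefficients to these (and the overall shape) gives p.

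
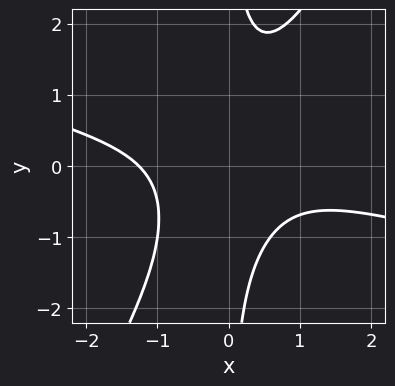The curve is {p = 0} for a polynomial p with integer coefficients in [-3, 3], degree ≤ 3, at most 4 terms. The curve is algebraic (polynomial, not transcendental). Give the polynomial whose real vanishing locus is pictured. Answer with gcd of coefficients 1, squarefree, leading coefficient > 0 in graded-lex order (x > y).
x^3 + 3*x^2*y - 2*x*y^2 + 2

(a) deg p = 3. A generic line meets the curve in up to 3 points.
(b) Checking where it meets the axes: no y-intercept at any integer in the box.
(c) Solving for integer coefficients yields p as stated.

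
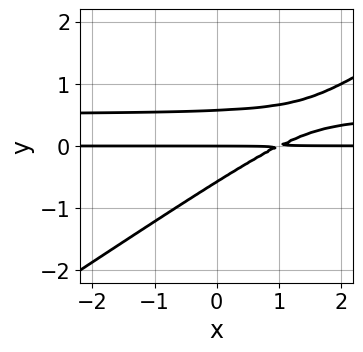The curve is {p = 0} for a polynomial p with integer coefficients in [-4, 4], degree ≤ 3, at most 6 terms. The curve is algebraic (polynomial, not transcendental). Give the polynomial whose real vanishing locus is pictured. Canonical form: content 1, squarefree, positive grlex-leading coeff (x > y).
2*x*y^2 - 3*y^3 - x*y + y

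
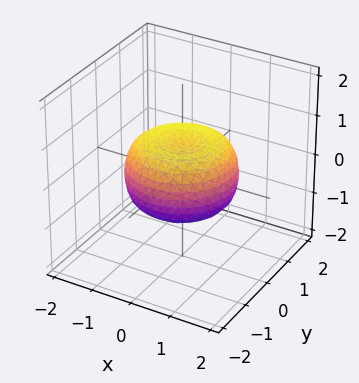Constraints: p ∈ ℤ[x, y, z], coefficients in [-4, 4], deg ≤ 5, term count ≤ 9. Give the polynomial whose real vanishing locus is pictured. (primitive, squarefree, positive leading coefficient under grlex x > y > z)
x^4 + 2*x^2*y^2 + y^4 - x^2 - y^2 + 2*z^2 - 1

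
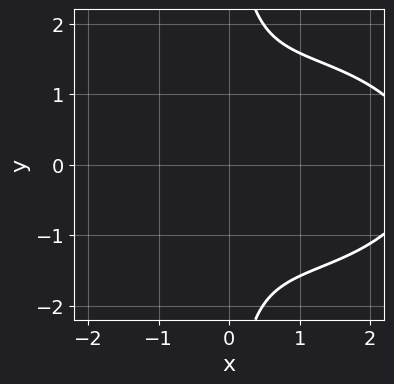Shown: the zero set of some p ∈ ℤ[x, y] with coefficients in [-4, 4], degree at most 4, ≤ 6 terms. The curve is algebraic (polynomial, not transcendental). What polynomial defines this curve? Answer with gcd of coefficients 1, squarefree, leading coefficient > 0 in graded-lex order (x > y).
1. deg p = 3. A generic line meets the curve in up to 3 points.
2. Symmetries: the y ↦ −y reflection is a symmetry, so y appears only in even powers.
3. Against the integer gridlines: no y-intercept at any integer in the box; no x-intercept at any integer in the box.
4. Together with the visible shape, these determine p as stated.

x^3 + 2*x*y^2 - 2*x^2 - x - 3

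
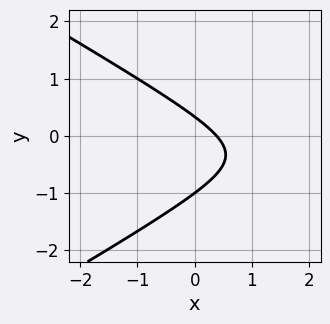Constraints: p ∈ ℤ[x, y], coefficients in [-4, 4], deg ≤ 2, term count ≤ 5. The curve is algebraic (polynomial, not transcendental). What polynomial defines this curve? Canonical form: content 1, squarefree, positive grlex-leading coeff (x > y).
x^2 - 3*y^2 - 3*x - 2*y + 1

deg p = 2.
Checking where it meets the axes: one y-axis crossing is at y = -1.
The integer polynomial consistent with all of this is the stated p.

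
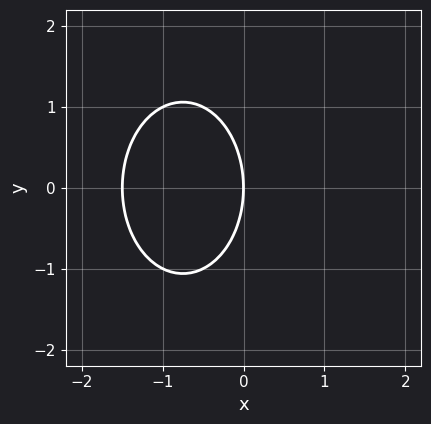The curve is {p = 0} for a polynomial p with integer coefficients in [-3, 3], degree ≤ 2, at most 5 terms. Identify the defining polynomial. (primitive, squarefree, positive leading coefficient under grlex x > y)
2*x^2 + y^2 + 3*x

1. Degree: a generic line meets the curve in up to 2 points, so deg p = 2.
2. Symmetries: mirror symmetry y ↦ −y ⇒ only even powers of y.
3. From the visible intercepts: one y-axis crossing is at y = 0; it meets the x-axis at x = 0 (among the integer gridlines).
4. Matching integer coefficients to the picture gives p.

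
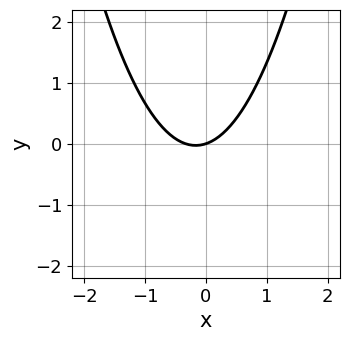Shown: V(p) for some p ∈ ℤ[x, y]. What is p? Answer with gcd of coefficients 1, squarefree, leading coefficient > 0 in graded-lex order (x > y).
3*x^2 + x - 3*y

The degree is 2 — a generic line meets the curve in up to 2 points.
Checking where it meets the axes: one x-axis crossing is at x = 0; it meets the y-axis at y = 0 (among the integer gridlines).
Together with the visible shape, these determine p as stated.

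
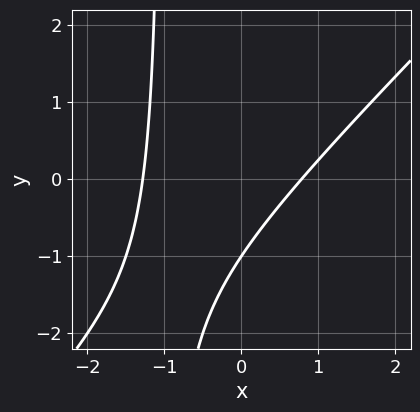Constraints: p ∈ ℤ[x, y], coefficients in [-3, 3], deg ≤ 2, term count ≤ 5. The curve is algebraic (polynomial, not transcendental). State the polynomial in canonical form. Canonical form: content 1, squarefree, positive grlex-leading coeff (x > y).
2*x^2 - 2*x*y + x - 2*y - 2

1. deg p = 2. No degree-1 curve has this shape.
2. From the axis intercepts and sections: it meets the y-axis at y = -1 (among the integer gridlines).
3. Matching integer coefficients to the picture gives p.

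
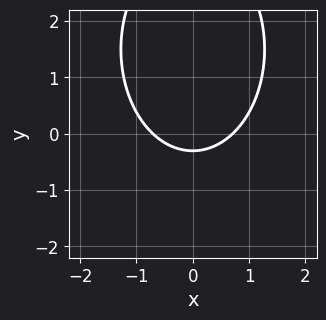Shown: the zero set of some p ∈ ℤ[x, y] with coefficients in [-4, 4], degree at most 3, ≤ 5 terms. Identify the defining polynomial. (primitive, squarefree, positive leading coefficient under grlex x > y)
(a) deg p = 2. A generic line meets the curve in up to 2 points.
(b) Symmetries: it's symmetric under x → −x, forcing even powers of x.
(c) Assembling these constraints gives the stated polynomial.

2*x^2 + y^2 - 3*y - 1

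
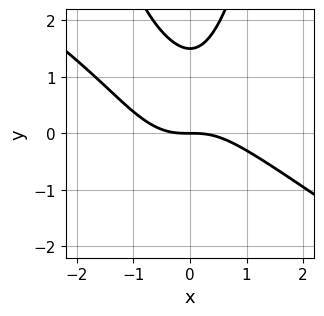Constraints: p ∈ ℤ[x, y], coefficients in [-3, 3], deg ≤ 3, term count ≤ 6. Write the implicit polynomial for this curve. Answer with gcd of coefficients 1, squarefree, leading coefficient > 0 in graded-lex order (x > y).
2*x^3 + 3*x^2*y - 2*y^2 + 3*y

deg p = 3. The shape is more complex than any degree-2 curve.
From the axis intercepts and sections: it meets the x-axis at x = 0 (among the integer gridlines); it meets the y-axis at y = 0 (among the integer gridlines).
Solving for integer coefficients yields p as stated.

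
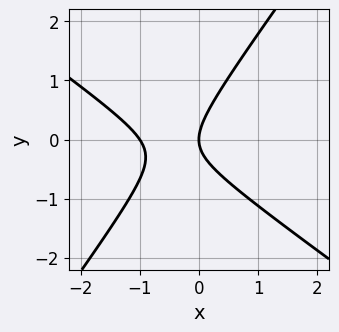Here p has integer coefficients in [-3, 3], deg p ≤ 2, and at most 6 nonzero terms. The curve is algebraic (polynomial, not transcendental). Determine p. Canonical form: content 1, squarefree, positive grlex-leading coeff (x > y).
3*x^2 + 2*x*y - 3*y^2 + 3*x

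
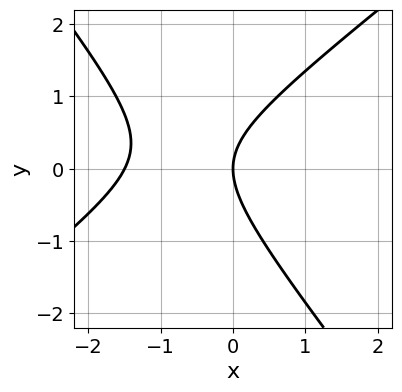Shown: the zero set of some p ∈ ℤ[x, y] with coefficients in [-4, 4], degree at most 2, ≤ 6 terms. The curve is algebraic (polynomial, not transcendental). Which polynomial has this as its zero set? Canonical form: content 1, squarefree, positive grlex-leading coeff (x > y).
2*x^2 - x*y - 2*y^2 + 3*x

(a) The degree is 2 — no degree-1 curve has this shape.
(b) Reading off the gridlines: it crosses the x-axis at the gridline x = 0; one y-axis crossing is at y = 0.
(c) Matching integer coefficients to the picture gives p.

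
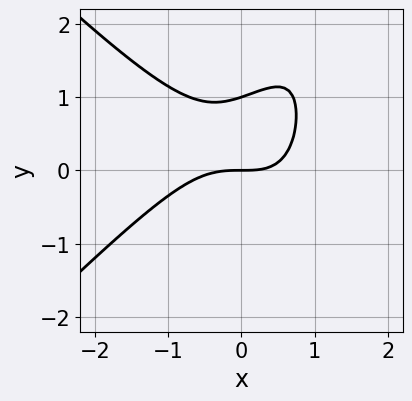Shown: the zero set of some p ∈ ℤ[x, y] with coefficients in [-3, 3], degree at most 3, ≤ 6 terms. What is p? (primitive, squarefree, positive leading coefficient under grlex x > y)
2*x^3 - 2*x*y^2 + x*y + 3*y^2 - 3*y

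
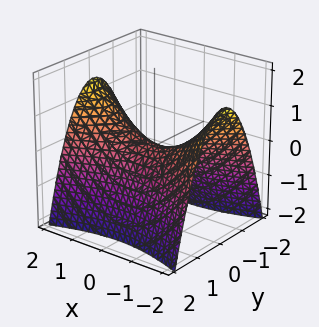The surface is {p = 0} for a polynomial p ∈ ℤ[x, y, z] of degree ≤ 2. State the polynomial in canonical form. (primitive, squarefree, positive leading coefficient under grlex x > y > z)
x^2 - 3*y^2 - 3*z

(a) The degree is 2 — a saddle surface; a quadric.
(b) Symmetries: mirror symmetry y ↦ −y ⇒ only even powers of y; it's symmetric under x → −x, forcing even powers of x.
(c) From the visible intercepts: one z-axis crossing is at z = 0; it crosses the y-axis at the gridline y = 0; it crosses the x-axis at the gridline x = 0.
(d) Assembling these constraints gives the stated polynomial.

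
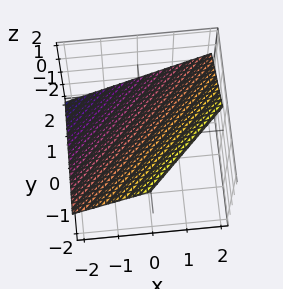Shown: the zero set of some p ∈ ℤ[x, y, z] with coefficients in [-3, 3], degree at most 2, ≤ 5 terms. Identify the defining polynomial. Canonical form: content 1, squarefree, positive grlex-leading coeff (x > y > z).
2*x - 2*y - 3*z + 2

(a) Degree: the surface is flat (a plane), so deg p = 1.
(b) Checking where it meets the axes: it meets the y-axis at y = 1 (among the integer gridlines); one x-axis crossing is at x = -1.
(c) Matching integer coefficients to the picture gives p.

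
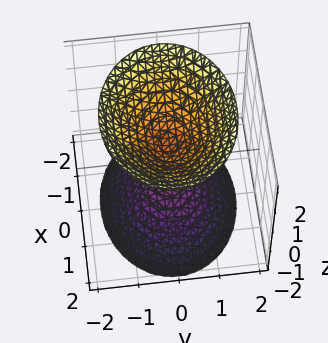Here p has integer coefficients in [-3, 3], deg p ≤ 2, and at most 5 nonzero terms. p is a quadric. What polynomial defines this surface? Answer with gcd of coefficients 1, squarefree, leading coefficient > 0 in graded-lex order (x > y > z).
1. I count 2 distinct pieces. Treating them together as one polynomial.
2. The degree is 2 — two separate bowl-shaped sheets opening away from each other; a quadric.
3. Symmetries: it's symmetric under y → −y, forcing even powers of y; mirror symmetry z ↦ −z ⇒ only even powers of z; the x ↦ −x reflection is a symmetry, so x appears only in even powers.
4. Reading off the gridlines: the surface avoids every integer x-axis point in the box; the surface avoids every integer y-axis point in the box.
5. Solving for integer coefficients yields p as stated.

2*x^2 + 3*y^2 - 2*z^2 + 1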